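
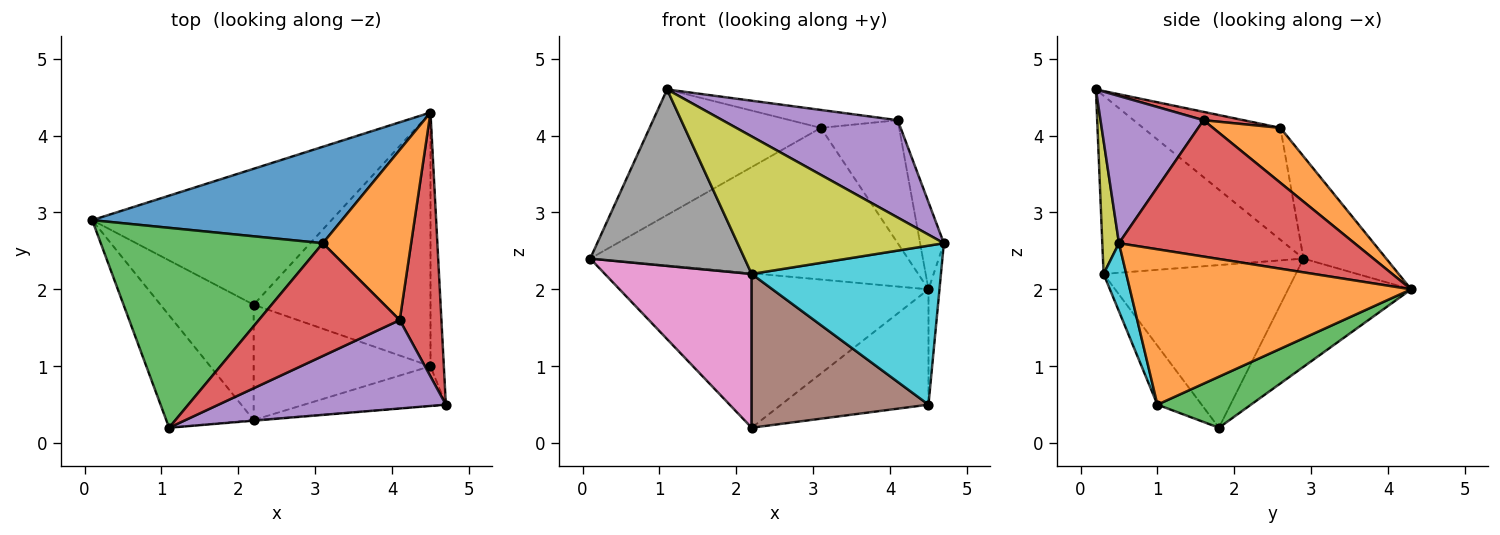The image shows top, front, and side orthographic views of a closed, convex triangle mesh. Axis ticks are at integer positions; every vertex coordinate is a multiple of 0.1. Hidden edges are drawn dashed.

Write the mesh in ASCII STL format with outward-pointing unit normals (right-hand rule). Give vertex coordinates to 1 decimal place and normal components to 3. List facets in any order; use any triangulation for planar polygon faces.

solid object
 facet normal -0.286 0.719 -0.633
  outer loop
   vertex 2.2 1.8 0.2
   vertex 0.1 2.9 2.4
   vertex 4.5 4.3 2.0
  endloop
 endfacet
 facet normal 0.996 0.039 -0.086
  outer loop
   vertex 4.5 1.0 0.5
   vertex 4.5 4.3 2.0
   vertex 4.7 0.5 2.6
  endloop
 endfacet
 facet normal 0.254 0.400 -0.880
  outer loop
   vertex 4.5 1.0 0.5
   vertex 2.2 1.8 0.2
   vertex 4.5 4.3 2.0
  endloop
 endfacet
 facet normal 0.952 0.096 0.291
  outer loop
   vertex 4.1 1.6 4.2
   vertex 4.7 0.5 2.6
   vertex 4.5 4.3 2.0
  endloop
 endfacet
 facet normal 0.399 -0.679 0.616
  outer loop
   vertex 4.1 1.6 4.2
   vertex 1.1 0.2 4.6
   vertex 4.7 0.5 2.6
  endloop
 endfacet
 facet normal -0.196 -0.784 -0.588
  outer loop
   vertex 2.2 0.3 2.2
   vertex 2.2 1.8 0.2
   vertex 4.5 1.0 0.5
  endloop
 endfacet
 facet normal -0.723 -0.552 -0.414
  outer loop
   vertex 2.2 0.3 2.2
   vertex 0.1 2.9 2.4
   vertex 2.2 1.8 0.2
  endloop
 endfacet
 facet normal -0.739 -0.569 -0.362
  outer loop
   vertex 2.2 0.3 2.2
   vertex 1.1 0.2 4.6
   vertex 0.1 2.9 2.4
  endloop
 endfacet
 facet normal 0.080 -0.997 -0.005
  outer loop
   vertex 2.2 0.3 2.2
   vertex 4.7 0.5 2.6
   vertex 1.1 0.2 4.6
  endloop
 endfacet
 facet normal 0.116 -0.964 -0.240
  outer loop
   vertex 2.2 0.3 2.2
   vertex 4.5 1.0 0.5
   vertex 4.7 0.5 2.6
  endloop
 endfacet
 facet normal -0.215 0.824 0.524
  outer loop
   vertex 3.1 2.6 4.1
   vertex 4.5 4.3 2.0
   vertex 0.1 2.9 2.4
  endloop
 endfacet
 facet normal 0.451 0.523 0.724
  outer loop
   vertex 3.1 2.6 4.1
   vertex 4.1 1.6 4.2
   vertex 4.5 4.3 2.0
  endloop
 endfacet
 facet normal -0.392 0.489 0.779
  outer loop
   vertex 3.1 2.6 4.1
   vertex 0.1 2.9 2.4
   vertex 1.1 0.2 4.6
  endloop
 endfacet
 facet normal 0.058 0.157 0.986
  outer loop
   vertex 3.1 2.6 4.1
   vertex 1.1 0.2 4.6
   vertex 4.1 1.6 4.2
  endloop
 endfacet
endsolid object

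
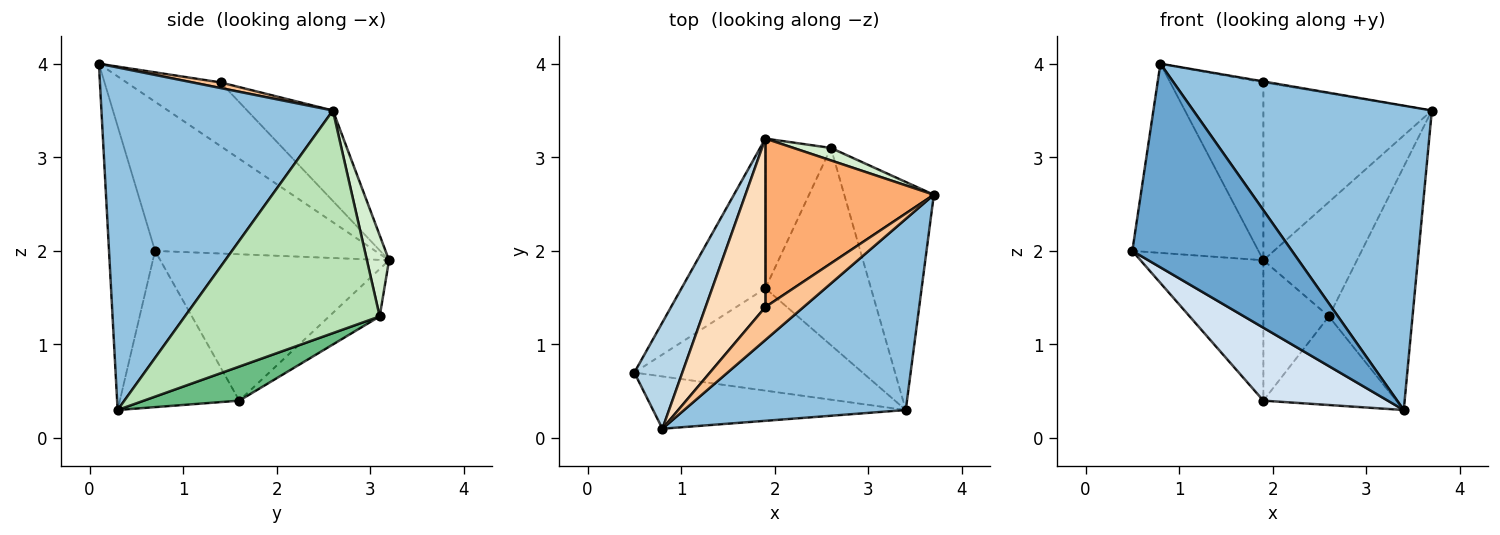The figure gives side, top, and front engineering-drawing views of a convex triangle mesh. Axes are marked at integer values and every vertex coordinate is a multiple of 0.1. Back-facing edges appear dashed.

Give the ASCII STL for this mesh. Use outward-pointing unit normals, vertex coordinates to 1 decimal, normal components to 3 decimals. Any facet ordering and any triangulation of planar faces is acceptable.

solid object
 facet normal -0.269 -0.933 -0.240
  outer loop
   vertex 0.8 0.1 4.0
   vertex 0.5 0.7 2.0
   vertex 3.4 0.3 0.3
  endloop
 endfacet
 facet normal 0.635 -0.654 0.411
  outer loop
   vertex 0.8 0.1 4.0
   vertex 3.4 0.3 0.3
   vertex 3.7 2.6 3.5
  endloop
 endfacet
 facet normal -0.836 0.479 0.269
  outer loop
   vertex 0.8 0.1 4.0
   vertex 1.9 3.2 1.9
   vertex 0.5 0.7 2.0
  endloop
 endfacet
 facet normal -0.487 -0.507 -0.711
  outer loop
   vertex 1.9 1.6 0.4
   vertex 3.4 0.3 0.3
   vertex 0.5 0.7 2.0
  endloop
 endfacet
 facet normal -0.786 0.422 -0.451
  outer loop
   vertex 1.9 1.6 0.4
   vertex 0.5 0.7 2.0
   vertex 1.9 3.2 1.9
  endloop
 endfacet
 facet normal -0.346 0.681 0.645
  outer loop
   vertex 1.9 1.4 3.8
   vertex 3.7 2.6 3.5
   vertex 1.9 3.2 1.9
  endloop
 endfacet
 facet normal 0.145 0.029 0.989
  outer loop
   vertex 1.9 1.4 3.8
   vertex 0.8 0.1 4.0
   vertex 3.7 2.6 3.5
  endloop
 endfacet
 facet normal -0.591 0.586 0.555
  outer loop
   vertex 1.9 1.4 3.8
   vertex 1.9 3.2 1.9
   vertex 0.8 0.1 4.0
  endloop
 endfacet
 facet normal 0.282 0.393 -0.875
  outer loop
   vertex 2.6 3.1 1.3
   vertex 3.4 0.3 0.3
   vertex 1.9 1.6 0.4
  endloop
 endfacet
 facet normal -0.467 0.605 -0.645
  outer loop
   vertex 2.6 3.1 1.3
   vertex 1.9 1.6 0.4
   vertex 1.9 3.2 1.9
  endloop
 endfacet
 facet normal 0.862 0.370 -0.347
  outer loop
   vertex 2.6 3.1 1.3
   vertex 3.7 2.6 3.5
   vertex 3.4 0.3 0.3
  endloop
 endfacet
 facet normal 0.229 0.968 0.106
  outer loop
   vertex 2.6 3.1 1.3
   vertex 1.9 3.2 1.9
   vertex 3.7 2.6 3.5
  endloop
 endfacet
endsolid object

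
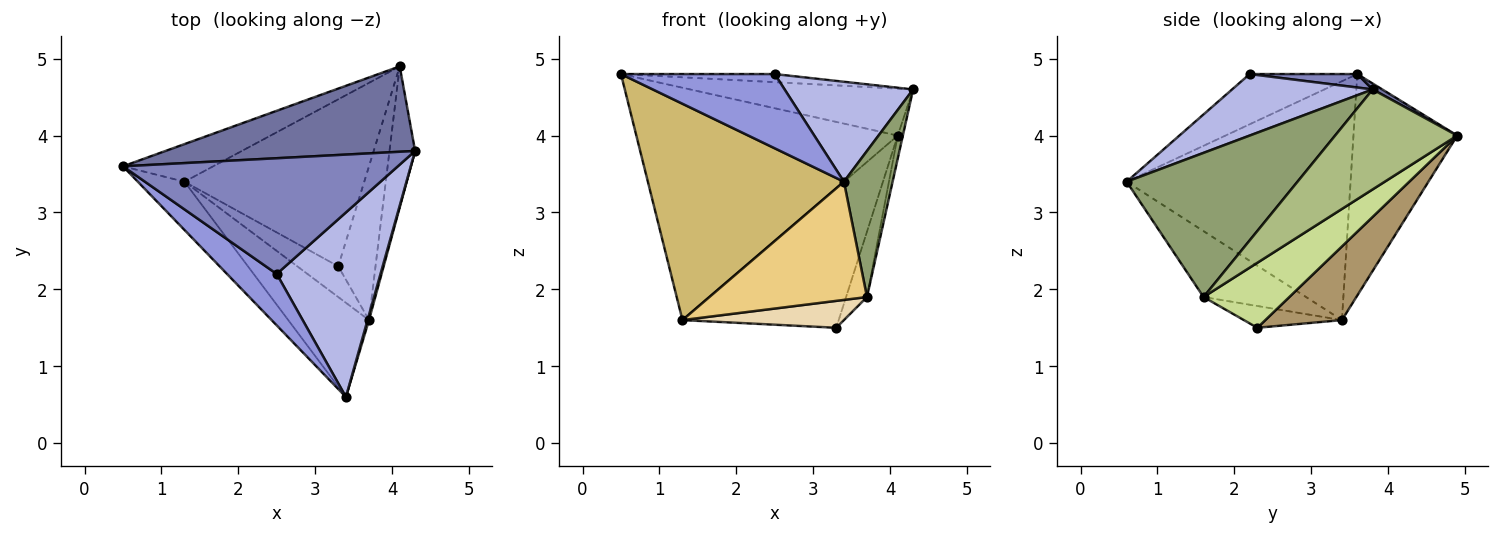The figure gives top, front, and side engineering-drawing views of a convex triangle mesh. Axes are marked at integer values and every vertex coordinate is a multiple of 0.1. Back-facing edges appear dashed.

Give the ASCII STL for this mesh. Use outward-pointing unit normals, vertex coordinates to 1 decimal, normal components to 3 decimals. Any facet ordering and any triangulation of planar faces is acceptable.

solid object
 facet normal 0.021 0.482 0.876
  outer loop
   vertex 4.1 4.9 4.0
   vertex 0.5 3.6 4.8
   vertex 4.3 3.8 4.6
  endloop
 endfacet
 facet normal 0.049 0.070 0.996
  outer loop
   vertex 2.5 2.2 4.8
   vertex 4.3 3.8 4.6
   vertex 0.5 3.6 4.8
  endloop
 endfacet
 facet normal -0.499 -0.712 0.494
  outer loop
   vertex 2.5 2.2 4.8
   vertex 0.5 3.6 4.8
   vertex 3.4 0.6 3.4
  endloop
 endfacet
 facet normal 0.462 -0.422 0.780
  outer loop
   vertex 2.5 2.2 4.8
   vertex 3.4 0.6 3.4
   vertex 4.3 3.8 4.6
  endloop
 endfacet
 facet normal 0.962 -0.274 0.010
  outer loop
   vertex 3.7 1.6 1.9
   vertex 4.3 3.8 4.6
   vertex 3.4 0.6 3.4
  endloop
 endfacet
 facet normal 0.968 0.041 -0.248
  outer loop
   vertex 3.7 1.6 1.9
   vertex 4.1 4.9 4.0
   vertex 4.3 3.8 4.6
  endloop
 endfacet
 facet normal 0.849 0.207 -0.487
  outer loop
   vertex 3.7 1.6 1.9
   vertex 3.3 2.3 1.5
   vertex 4.1 4.9 4.0
  endloop
 endfacet
 facet normal -0.365 0.919 -0.149
  outer loop
   vertex 1.3 3.4 1.6
   vertex 0.5 3.6 4.8
   vertex 4.1 4.9 4.0
  endloop
 endfacet
 facet normal 0.300 0.612 -0.732
  outer loop
   vertex 1.3 3.4 1.6
   vertex 4.1 4.9 4.0
   vertex 3.3 2.3 1.5
  endloop
 endfacet
 facet normal -0.744 -0.652 -0.145
  outer loop
   vertex 1.3 3.4 1.6
   vertex 3.4 0.6 3.4
   vertex 0.5 3.6 4.8
  endloop
 endfacet
 facet normal -0.453 -0.697 -0.555
  outer loop
   vertex 1.3 3.4 1.6
   vertex 3.7 1.6 1.9
   vertex 3.4 0.6 3.4
  endloop
 endfacet
 facet normal -0.371 -0.611 -0.699
  outer loop
   vertex 1.3 3.4 1.6
   vertex 3.3 2.3 1.5
   vertex 3.7 1.6 1.9
  endloop
 endfacet
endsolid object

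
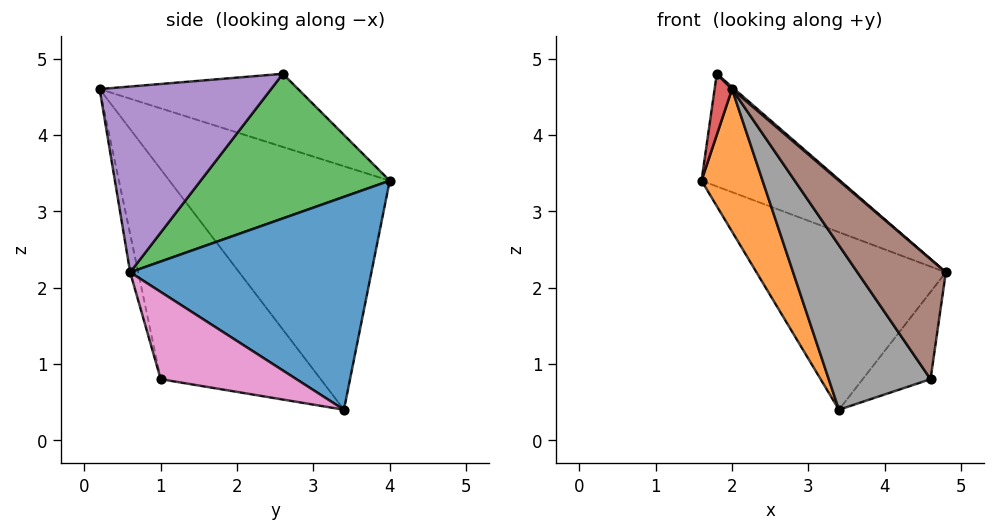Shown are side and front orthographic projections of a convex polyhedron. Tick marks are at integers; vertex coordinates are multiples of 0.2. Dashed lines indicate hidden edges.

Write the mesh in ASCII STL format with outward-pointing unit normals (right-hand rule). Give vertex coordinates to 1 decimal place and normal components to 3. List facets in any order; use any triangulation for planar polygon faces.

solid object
 facet normal 0.743 0.583 0.329
  outer loop
   vertex 3.4 3.4 0.4
   vertex 1.6 4.0 3.4
   vertex 4.8 0.6 2.2
  endloop
 endfacet
 facet normal -0.853 -0.237 -0.465
  outer loop
   vertex 3.4 3.4 0.4
   vertex 2.0 0.2 4.6
   vertex 1.6 4.0 3.4
  endloop
 endfacet
 facet normal 0.728 0.534 0.430
  outer loop
   vertex 1.8 2.6 4.8
   vertex 4.8 0.6 2.2
   vertex 1.6 4.0 3.4
  endloop
 endfacet
 facet normal -0.995 -0.087 0.055
  outer loop
   vertex 1.8 2.6 4.8
   vertex 1.6 4.0 3.4
   vertex 2.0 0.2 4.6
  endloop
 endfacet
 facet normal 0.652 -0.009 0.759
  outer loop
   vertex 1.8 2.6 4.8
   vertex 2.0 0.2 4.6
   vertex 4.8 0.6 2.2
  endloop
 endfacet
 facet normal -0.087 -0.961 -0.262
  outer loop
   vertex 4.6 1.0 0.8
   vertex 4.8 0.6 2.2
   vertex 2.0 0.2 4.6
  endloop
 endfacet
 facet normal 0.894 0.447 0.000
  outer loop
   vertex 4.6 1.0 0.8
   vertex 3.4 3.4 0.4
   vertex 4.8 0.6 2.2
  endloop
 endfacet
 facet normal -0.694 -0.442 -0.568
  outer loop
   vertex 4.6 1.0 0.8
   vertex 2.0 0.2 4.6
   vertex 3.4 3.4 0.4
  endloop
 endfacet
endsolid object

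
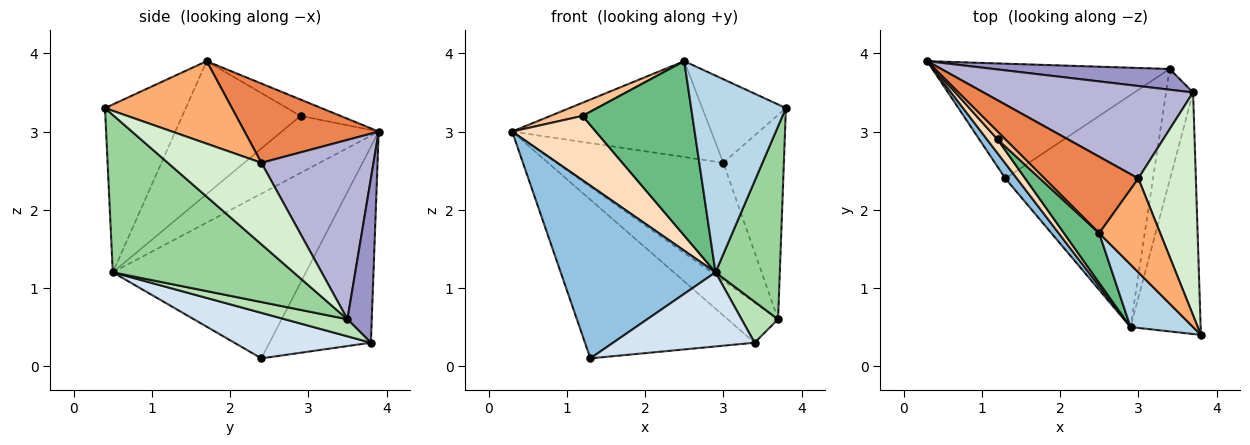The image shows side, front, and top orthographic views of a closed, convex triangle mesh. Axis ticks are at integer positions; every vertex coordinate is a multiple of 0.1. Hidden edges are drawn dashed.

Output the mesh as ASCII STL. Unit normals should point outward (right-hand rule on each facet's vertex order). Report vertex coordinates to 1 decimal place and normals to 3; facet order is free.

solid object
 facet normal -0.436 0.729 -0.527
  outer loop
   vertex 3.4 3.8 0.3
   vertex 1.3 2.4 0.1
   vertex 0.3 3.9 3.0
  endloop
 endfacet
 facet normal -0.779 -0.625 0.054
  outer loop
   vertex 2.9 0.5 1.2
   vertex 0.3 3.9 3.0
   vertex 1.3 2.4 0.1
  endloop
 endfacet
 facet normal -0.631 -0.739 0.235
  outer loop
   vertex 2.9 0.5 1.2
   vertex 3.8 0.4 3.3
   vertex 2.5 1.7 3.9
  endloop
 endfacet
 facet normal 0.282 -0.292 -0.914
  outer loop
   vertex 2.9 0.5 1.2
   vertex 1.3 2.4 0.1
   vertex 3.4 3.8 0.3
  endloop
 endfacet
 facet normal 0.466 0.692 0.552
  outer loop
   vertex 3.0 2.4 2.6
   vertex 0.3 3.9 3.0
   vertex 2.5 1.7 3.9
  endloop
 endfacet
 facet normal 0.711 0.468 0.525
  outer loop
   vertex 3.0 2.4 2.6
   vertex 2.5 1.7 3.9
   vertex 3.8 0.4 3.3
  endloop
 endfacet
 facet normal -0.730 -0.587 0.349
  outer loop
   vertex 1.2 2.9 3.2
   vertex 2.5 1.7 3.9
   vertex 0.3 3.9 3.0
  endloop
 endfacet
 facet normal -0.750 -0.647 0.139
  outer loop
   vertex 1.2 2.9 3.2
   vertex 0.3 3.9 3.0
   vertex 2.9 0.5 1.2
  endloop
 endfacet
 facet normal -0.719 -0.668 0.190
  outer loop
   vertex 1.2 2.9 3.2
   vertex 2.9 0.5 1.2
   vertex 2.5 1.7 3.9
  endloop
 endfacet
 facet normal 0.869 -0.309 -0.387
  outer loop
   vertex 3.7 3.5 0.6
   vertex 3.8 0.4 3.3
   vertex 2.9 0.5 1.2
  endloop
 endfacet
 facet normal 0.510 -0.297 -0.807
  outer loop
   vertex 3.7 3.5 0.6
   vertex 2.9 0.5 1.2
   vertex 3.4 3.8 0.3
  endloop
 endfacet
 facet normal 0.722 0.467 0.510
  outer loop
   vertex 3.7 3.5 0.6
   vertex 3.0 2.4 2.6
   vertex 3.8 0.4 3.3
  endloop
 endfacet
 facet normal 0.394 0.816 0.422
  outer loop
   vertex 3.7 3.5 0.6
   vertex 3.4 3.8 0.3
   vertex 0.3 3.9 3.0
  endloop
 endfacet
 facet normal 0.467 0.695 0.546
  outer loop
   vertex 3.7 3.5 0.6
   vertex 0.3 3.9 3.0
   vertex 3.0 2.4 2.6
  endloop
 endfacet
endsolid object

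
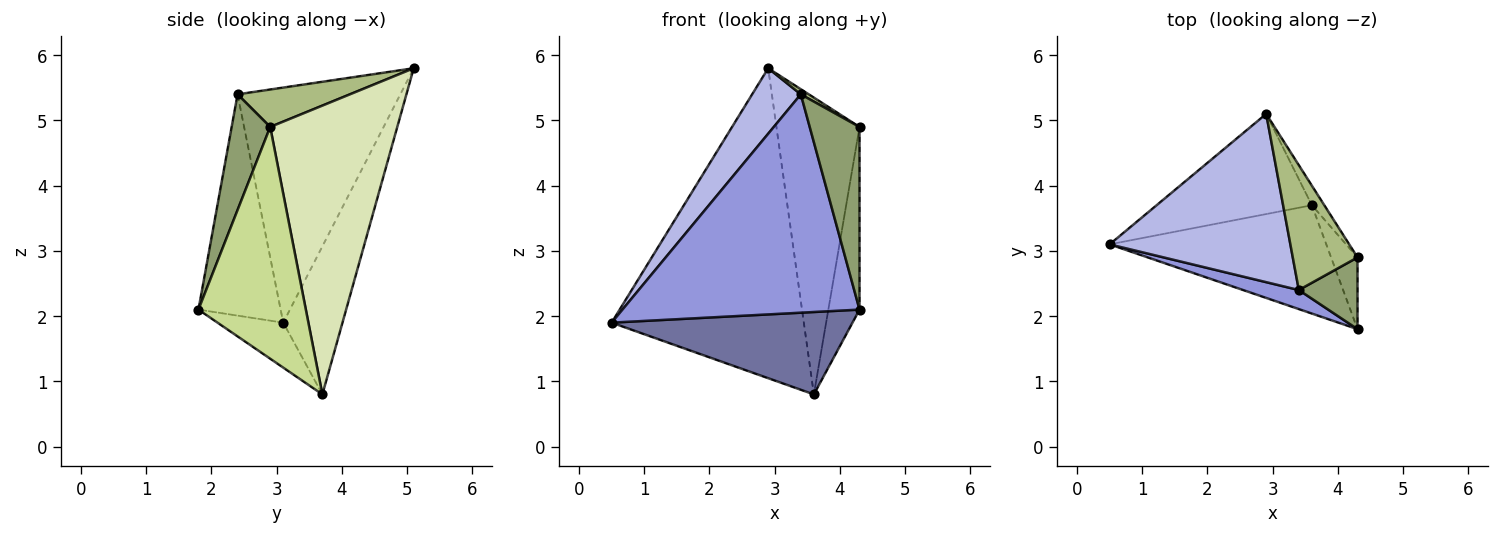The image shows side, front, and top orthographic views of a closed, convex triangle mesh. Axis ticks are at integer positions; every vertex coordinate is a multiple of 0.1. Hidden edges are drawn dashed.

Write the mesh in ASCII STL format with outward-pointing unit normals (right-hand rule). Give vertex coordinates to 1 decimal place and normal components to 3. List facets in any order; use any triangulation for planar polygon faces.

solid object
 facet normal -0.163 -0.597 -0.785
  outer loop
   vertex 3.6 3.7 0.8
   vertex 4.3 1.8 2.1
   vertex 0.5 3.1 1.9
  endloop
 endfacet
 facet normal -0.281 0.913 -0.295
  outer loop
   vertex 3.6 3.7 0.8
   vertex 0.5 3.1 1.9
   vertex 2.9 5.1 5.8
  endloop
 endfacet
 facet normal -0.326 -0.942 0.082
  outer loop
   vertex 3.4 2.4 5.4
   vertex 0.5 3.1 1.9
   vertex 4.3 1.8 2.1
  endloop
 endfacet
 facet normal -0.771 -0.231 0.593
  outer loop
   vertex 3.4 2.4 5.4
   vertex 2.9 5.1 5.8
   vertex 0.5 3.1 1.9
  endloop
 endfacet
 facet normal 0.584 -0.755 0.297
  outer loop
   vertex 4.3 2.9 4.9
   vertex 3.4 2.4 5.4
   vertex 4.3 1.8 2.1
  endloop
 endfacet
 facet normal 0.500 -0.036 0.865
  outer loop
   vertex 4.3 2.9 4.9
   vertex 2.9 5.1 5.8
   vertex 3.4 2.4 5.4
  endloop
 endfacet
 facet normal 0.955 0.277 -0.109
  outer loop
   vertex 4.3 2.9 4.9
   vertex 4.3 1.8 2.1
   vertex 3.6 3.7 0.8
  endloop
 endfacet
 facet normal 0.836 0.547 -0.036
  outer loop
   vertex 4.3 2.9 4.9
   vertex 3.6 3.7 0.8
   vertex 2.9 5.1 5.8
  endloop
 endfacet
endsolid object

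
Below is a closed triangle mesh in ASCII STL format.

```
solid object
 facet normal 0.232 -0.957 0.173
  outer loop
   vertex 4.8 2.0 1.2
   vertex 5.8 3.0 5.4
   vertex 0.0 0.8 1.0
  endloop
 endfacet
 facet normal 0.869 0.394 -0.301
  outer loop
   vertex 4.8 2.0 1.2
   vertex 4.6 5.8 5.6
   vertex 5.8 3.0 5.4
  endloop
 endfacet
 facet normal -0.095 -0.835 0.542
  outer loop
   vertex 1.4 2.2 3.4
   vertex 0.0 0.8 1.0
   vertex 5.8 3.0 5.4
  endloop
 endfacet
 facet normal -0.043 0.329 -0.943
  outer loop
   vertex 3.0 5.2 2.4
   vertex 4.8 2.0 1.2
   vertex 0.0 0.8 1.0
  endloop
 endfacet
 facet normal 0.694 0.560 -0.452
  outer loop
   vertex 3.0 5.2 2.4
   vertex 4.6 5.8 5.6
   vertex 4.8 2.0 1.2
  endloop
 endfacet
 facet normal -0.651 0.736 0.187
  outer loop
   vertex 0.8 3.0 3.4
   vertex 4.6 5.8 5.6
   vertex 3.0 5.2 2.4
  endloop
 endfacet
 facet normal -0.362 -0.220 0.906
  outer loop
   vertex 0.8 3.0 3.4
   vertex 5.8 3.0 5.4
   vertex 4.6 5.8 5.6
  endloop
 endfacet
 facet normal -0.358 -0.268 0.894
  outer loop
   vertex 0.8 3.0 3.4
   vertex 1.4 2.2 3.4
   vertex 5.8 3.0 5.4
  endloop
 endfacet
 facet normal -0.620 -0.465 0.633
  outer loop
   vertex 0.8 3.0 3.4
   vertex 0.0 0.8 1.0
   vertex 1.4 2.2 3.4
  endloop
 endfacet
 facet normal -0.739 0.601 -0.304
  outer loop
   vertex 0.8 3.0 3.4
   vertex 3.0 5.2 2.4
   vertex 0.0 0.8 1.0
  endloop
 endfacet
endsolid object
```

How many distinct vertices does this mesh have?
7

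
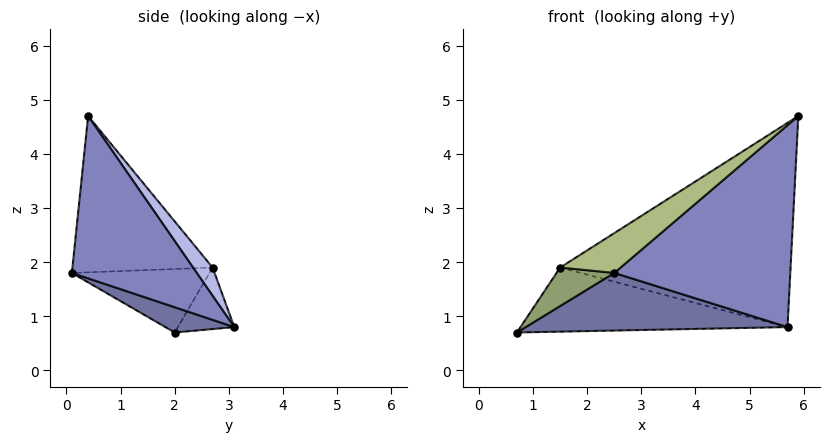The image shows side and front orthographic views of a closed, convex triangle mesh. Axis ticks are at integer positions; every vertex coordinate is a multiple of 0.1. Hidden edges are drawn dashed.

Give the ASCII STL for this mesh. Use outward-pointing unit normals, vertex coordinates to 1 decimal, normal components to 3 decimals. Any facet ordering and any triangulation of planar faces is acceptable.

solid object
 facet normal 0.110 -0.418 -0.902
  outer loop
   vertex 2.5 0.1 1.8
   vertex 0.7 2.0 0.7
   vertex 5.7 3.1 0.8
  endloop
 endfacet
 facet normal 0.498 -0.701 -0.511
  outer loop
   vertex 2.5 0.1 1.8
   vertex 5.7 3.1 0.8
   vertex 5.9 0.4 4.7
  endloop
 endfacet
 facet normal -0.190 0.898 -0.397
  outer loop
   vertex 1.5 2.7 1.9
   vertex 5.7 3.1 0.8
   vertex 0.7 2.0 0.7
  endloop
 endfacet
 facet normal 0.070 0.822 0.565
  outer loop
   vertex 1.5 2.7 1.9
   vertex 5.9 0.4 4.7
   vertex 5.7 3.1 0.8
  endloop
 endfacet
 facet normal -0.706 -0.296 0.643
  outer loop
   vertex 1.5 2.7 1.9
   vertex 0.7 2.0 0.7
   vertex 2.5 0.1 1.8
  endloop
 endfacet
 facet normal -0.612 -0.264 0.745
  outer loop
   vertex 1.5 2.7 1.9
   vertex 2.5 0.1 1.8
   vertex 5.9 0.4 4.7
  endloop
 endfacet
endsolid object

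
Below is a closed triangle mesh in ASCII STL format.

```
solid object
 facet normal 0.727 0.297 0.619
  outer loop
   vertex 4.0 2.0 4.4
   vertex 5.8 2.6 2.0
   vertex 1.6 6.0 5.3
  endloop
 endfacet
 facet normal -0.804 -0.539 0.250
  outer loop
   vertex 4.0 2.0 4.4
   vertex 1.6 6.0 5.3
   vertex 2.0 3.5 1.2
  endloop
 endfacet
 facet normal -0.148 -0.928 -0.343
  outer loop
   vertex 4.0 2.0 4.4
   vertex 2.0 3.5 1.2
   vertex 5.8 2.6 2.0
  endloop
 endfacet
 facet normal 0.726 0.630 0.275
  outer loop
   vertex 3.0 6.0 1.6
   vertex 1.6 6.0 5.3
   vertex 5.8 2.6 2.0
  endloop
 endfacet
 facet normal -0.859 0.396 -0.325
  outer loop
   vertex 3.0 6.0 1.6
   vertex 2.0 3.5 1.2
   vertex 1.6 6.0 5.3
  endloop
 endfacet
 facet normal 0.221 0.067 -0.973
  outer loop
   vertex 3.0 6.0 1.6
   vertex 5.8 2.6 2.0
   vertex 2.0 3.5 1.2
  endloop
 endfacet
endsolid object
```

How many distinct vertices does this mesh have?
5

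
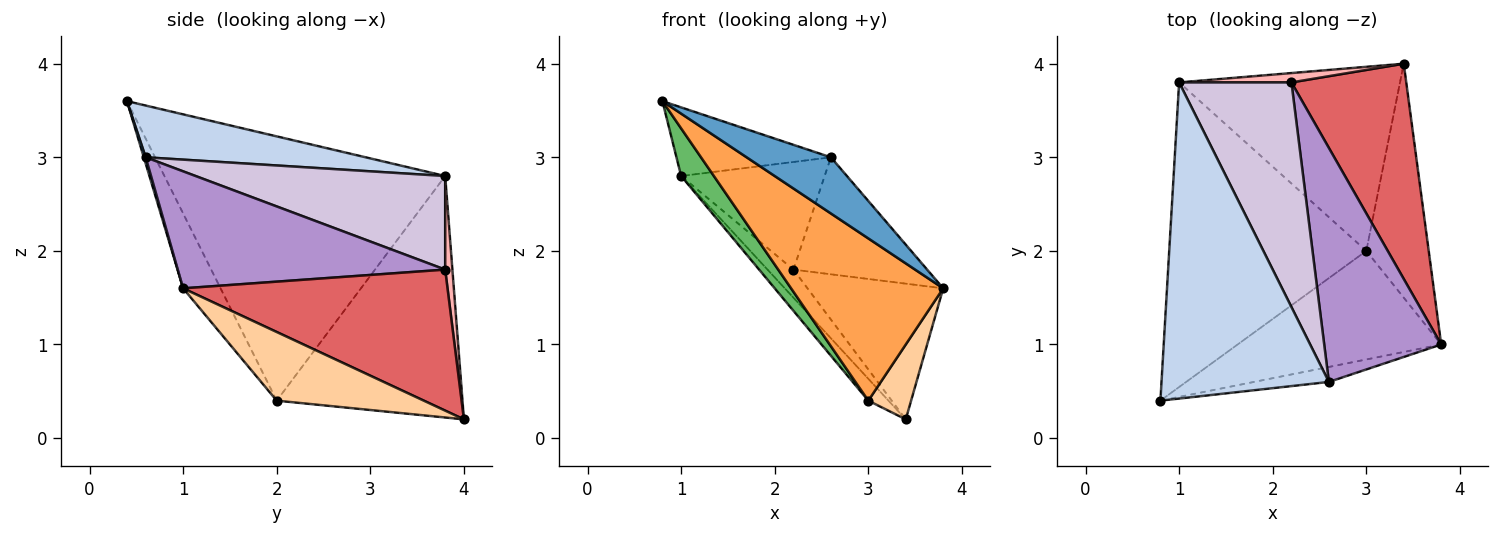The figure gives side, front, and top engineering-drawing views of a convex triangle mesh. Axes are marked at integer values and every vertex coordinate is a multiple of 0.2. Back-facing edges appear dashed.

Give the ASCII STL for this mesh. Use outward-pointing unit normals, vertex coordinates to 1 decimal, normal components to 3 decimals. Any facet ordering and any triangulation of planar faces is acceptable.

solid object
 facet normal 0.021 -0.966 -0.258
  outer loop
   vertex 2.6 0.6 3.0
   vertex 0.8 0.4 3.6
   vertex 3.8 1.0 1.6
  endloop
 endfacet
 facet normal 0.289 0.203 0.935
  outer loop
   vertex 1.0 3.8 2.8
   vertex 0.8 0.4 3.6
   vertex 2.6 0.6 3.0
  endloop
 endfacet
 facet normal -0.200 -0.814 -0.545
  outer loop
   vertex 3.0 2.0 0.4
   vertex 3.8 1.0 1.6
   vertex 0.8 0.4 3.6
  endloop
 endfacet
 facet normal 0.723 -0.210 -0.658
  outer loop
   vertex 3.0 2.0 0.4
   vertex 3.4 4.0 0.2
   vertex 3.8 1.0 1.6
  endloop
 endfacet
 facet normal -0.798 -0.093 -0.595
  outer loop
   vertex 3.0 2.0 0.4
   vertex 0.8 0.4 3.6
   vertex 1.0 3.8 2.8
  endloop
 endfacet
 facet normal -0.736 0.080 -0.673
  outer loop
   vertex 3.0 2.0 0.4
   vertex 1.0 3.8 2.8
   vertex 3.4 4.0 0.2
  endloop
 endfacet
 facet normal 0.721 0.370 0.587
  outer loop
   vertex 2.2 3.8 1.8
   vertex 3.8 1.0 1.6
   vertex 3.4 4.0 0.2
  endloop
 endfacet
 facet normal 0.255 0.917 0.306
  outer loop
   vertex 2.2 3.8 1.8
   vertex 3.4 4.0 0.2
   vertex 1.0 3.8 2.8
  endloop
 endfacet
 facet normal 0.667 0.333 0.667
  outer loop
   vertex 2.2 3.8 1.8
   vertex 2.6 0.6 3.0
   vertex 3.8 1.0 1.6
  endloop
 endfacet
 facet normal 0.601 0.345 0.721
  outer loop
   vertex 2.2 3.8 1.8
   vertex 1.0 3.8 2.8
   vertex 2.6 0.6 3.0
  endloop
 endfacet
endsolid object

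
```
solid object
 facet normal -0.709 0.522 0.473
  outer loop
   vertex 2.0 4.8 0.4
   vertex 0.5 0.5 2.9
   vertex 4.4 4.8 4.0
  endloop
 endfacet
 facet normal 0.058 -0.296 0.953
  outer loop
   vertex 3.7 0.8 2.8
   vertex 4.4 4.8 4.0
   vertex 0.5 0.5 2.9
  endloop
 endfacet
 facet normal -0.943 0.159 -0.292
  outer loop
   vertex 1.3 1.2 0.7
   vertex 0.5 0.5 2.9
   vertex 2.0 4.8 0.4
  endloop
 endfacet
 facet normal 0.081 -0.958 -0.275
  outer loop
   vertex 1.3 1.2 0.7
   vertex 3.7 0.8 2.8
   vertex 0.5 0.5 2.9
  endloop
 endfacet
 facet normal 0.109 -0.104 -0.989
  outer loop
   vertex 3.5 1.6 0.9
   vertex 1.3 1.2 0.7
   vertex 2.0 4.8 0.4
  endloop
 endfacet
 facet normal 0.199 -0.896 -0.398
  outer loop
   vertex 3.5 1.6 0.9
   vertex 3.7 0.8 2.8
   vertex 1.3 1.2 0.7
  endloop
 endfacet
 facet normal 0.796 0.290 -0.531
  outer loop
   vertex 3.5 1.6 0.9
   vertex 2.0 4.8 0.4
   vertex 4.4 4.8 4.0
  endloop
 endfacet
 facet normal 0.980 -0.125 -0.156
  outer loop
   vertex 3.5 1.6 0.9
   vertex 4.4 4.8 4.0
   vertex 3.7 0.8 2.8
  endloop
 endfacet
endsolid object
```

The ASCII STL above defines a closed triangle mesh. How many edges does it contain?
12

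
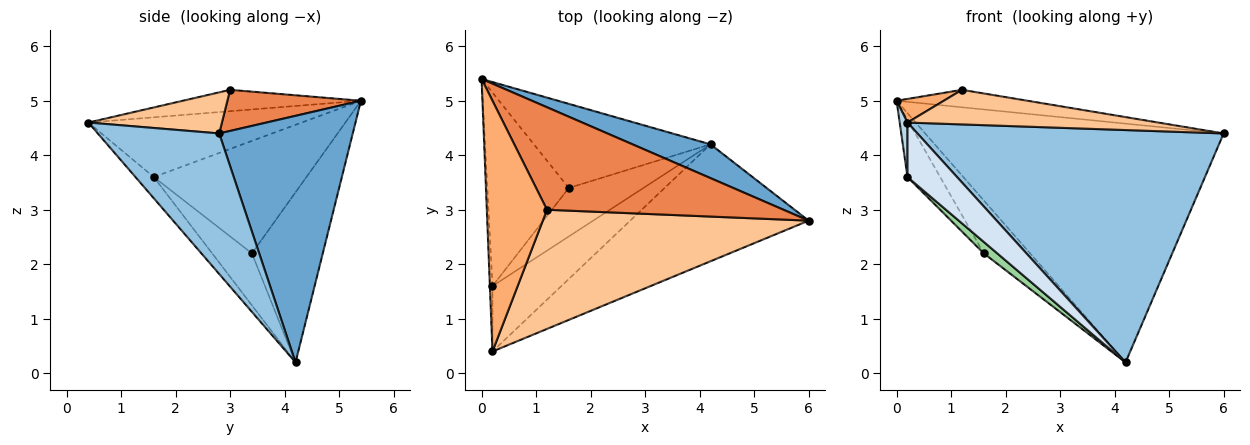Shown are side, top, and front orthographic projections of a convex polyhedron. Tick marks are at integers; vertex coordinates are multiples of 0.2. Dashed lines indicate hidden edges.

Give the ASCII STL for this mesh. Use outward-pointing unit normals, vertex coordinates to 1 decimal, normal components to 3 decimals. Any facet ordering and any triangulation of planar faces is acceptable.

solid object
 facet normal 0.405 0.905 0.128
  outer loop
   vertex 4.2 4.2 0.2
   vertex 0.0 5.4 5.0
   vertex 6.0 2.8 4.4
  endloop
 endfacet
 facet normal 0.334 -0.842 -0.424
  outer loop
   vertex 4.2 4.2 0.2
   vertex 6.0 2.8 4.4
   vertex 0.2 0.4 4.6
  endloop
 endfacet
 facet normal -0.998 -0.036 -0.044
  outer loop
   vertex 0.2 1.6 3.6
   vertex 0.2 0.4 4.6
   vertex 0.0 5.4 5.0
  endloop
 endfacet
 facet normal -0.230 -0.623 -0.748
  outer loop
   vertex 0.2 1.6 3.6
   vertex 4.2 4.2 0.2
   vertex 0.2 0.4 4.6
  endloop
 endfacet
 facet normal 0.169 0.165 0.972
  outer loop
   vertex 1.2 3.0 5.2
   vertex 6.0 2.8 4.4
   vertex 0.0 5.4 5.0
  endloop
 endfacet
 facet normal -0.333 -0.088 0.939
  outer loop
   vertex 1.2 3.0 5.2
   vertex 0.0 5.4 5.0
   vertex 0.2 0.4 4.6
  endloop
 endfacet
 facet normal 0.147 -0.276 0.950
  outer loop
   vertex 1.2 3.0 5.2
   vertex 0.2 0.4 4.6
   vertex 6.0 2.8 4.4
  endloop
 endfacet
 facet normal -0.632 0.413 -0.656
  outer loop
   vertex 1.6 3.4 2.2
   vertex 0.0 5.4 5.0
   vertex 4.2 4.2 0.2
  endloop
 endfacet
 facet normal -0.798 0.171 -0.578
  outer loop
   vertex 1.6 3.4 2.2
   vertex 0.2 1.6 3.6
   vertex 0.0 5.4 5.0
  endloop
 endfacet
 facet normal -0.561 -0.190 -0.806
  outer loop
   vertex 1.6 3.4 2.2
   vertex 4.2 4.2 0.2
   vertex 0.2 1.6 3.6
  endloop
 endfacet
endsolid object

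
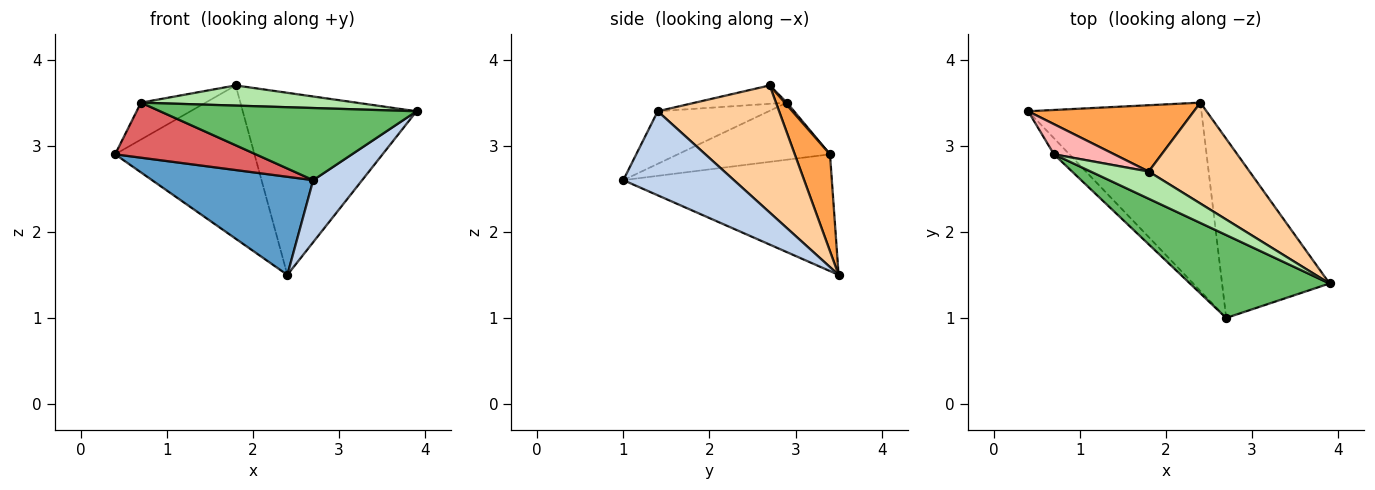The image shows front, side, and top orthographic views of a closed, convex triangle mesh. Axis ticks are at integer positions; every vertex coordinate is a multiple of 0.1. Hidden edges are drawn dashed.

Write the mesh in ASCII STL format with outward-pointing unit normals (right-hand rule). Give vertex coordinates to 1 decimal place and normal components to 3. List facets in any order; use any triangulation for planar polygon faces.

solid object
 facet normal -0.513 -0.397 -0.761
  outer loop
   vertex 2.7 1.0 2.6
   vertex 0.4 3.4 2.9
   vertex 2.4 3.5 1.5
  endloop
 endfacet
 facet normal 0.594 -0.263 -0.760
  outer loop
   vertex 2.7 1.0 2.6
   vertex 2.4 3.5 1.5
   vertex 3.9 1.4 3.4
  endloop
 endfacet
 facet normal 0.226 0.894 0.387
  outer loop
   vertex 1.8 2.7 3.7
   vertex 2.4 3.5 1.5
   vertex 0.4 3.4 2.9
  endloop
 endfacet
 facet normal 0.521 0.747 0.414
  outer loop
   vertex 1.8 2.7 3.7
   vertex 3.9 1.4 3.4
   vertex 2.4 3.5 1.5
  endloop
 endfacet
 facet normal -0.273 -0.631 0.726
  outer loop
   vertex 0.7 2.9 3.5
   vertex 2.7 1.0 2.6
   vertex 3.9 1.4 3.4
  endloop
 endfacet
 facet normal -0.247 -0.578 0.778
  outer loop
   vertex 0.7 2.9 3.5
   vertex 3.9 1.4 3.4
   vertex 1.8 2.7 3.7
  endloop
 endfacet
 facet normal -0.720 -0.666 -0.195
  outer loop
   vertex 0.7 2.9 3.5
   vertex 0.4 3.4 2.9
   vertex 2.7 1.0 2.6
  endloop
 endfacet
 facet normal 0.026 0.774 0.632
  outer loop
   vertex 0.7 2.9 3.5
   vertex 1.8 2.7 3.7
   vertex 0.4 3.4 2.9
  endloop
 endfacet
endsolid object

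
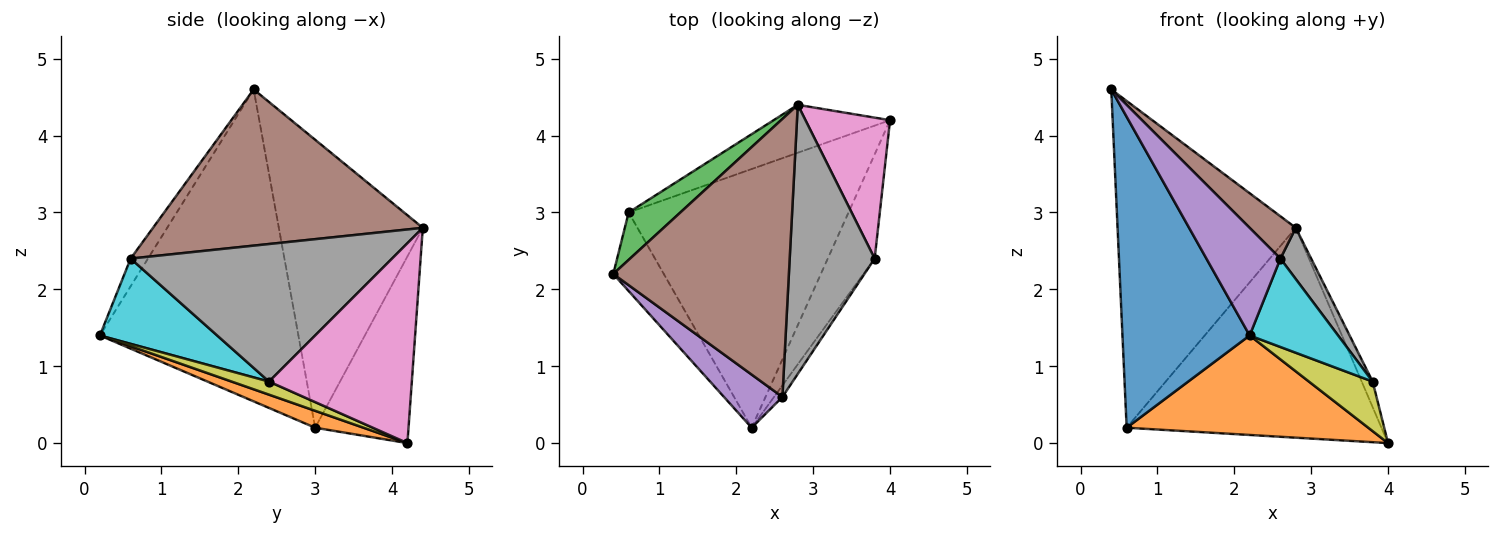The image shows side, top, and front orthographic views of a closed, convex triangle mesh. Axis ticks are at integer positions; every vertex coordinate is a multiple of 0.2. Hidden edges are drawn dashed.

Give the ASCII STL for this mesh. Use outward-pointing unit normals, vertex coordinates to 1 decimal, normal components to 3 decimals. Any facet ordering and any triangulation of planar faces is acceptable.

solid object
 facet normal -0.834 -0.535 -0.135
  outer loop
   vertex 0.6 3.0 0.2
   vertex 2.2 0.2 1.4
   vertex 0.4 2.2 4.6
  endloop
 endfacet
 facet normal 0.072 -0.358 -0.931
  outer loop
   vertex 0.6 3.0 0.2
   vertex 4.0 4.2 0.0
   vertex 2.2 0.2 1.4
  endloop
 endfacet
 facet normal -0.624 0.773 0.112
  outer loop
   vertex 0.6 3.0 0.2
   vertex 0.4 2.2 4.6
   vertex 2.8 4.4 2.8
  endloop
 endfacet
 facet normal -0.336 0.918 -0.210
  outer loop
   vertex 0.6 3.0 0.2
   vertex 2.8 4.4 2.8
   vertex 4.0 4.2 0.0
  endloop
 endfacet
 facet normal -0.205 -0.878 0.433
  outer loop
   vertex 2.6 0.6 2.4
   vertex 0.4 2.2 4.6
   vertex 2.2 0.2 1.4
  endloop
 endfacet
 facet normal 0.660 -0.113 0.742
  outer loop
   vertex 2.6 0.6 2.4
   vertex 2.8 4.4 2.8
   vertex 0.4 2.2 4.6
  endloop
 endfacet
 facet normal 0.919 0.071 0.389
  outer loop
   vertex 3.8 2.4 0.8
   vertex 4.0 4.2 0.0
   vertex 2.8 4.4 2.8
  endloop
 endfacet
 facet normal 0.847 -0.100 0.523
  outer loop
   vertex 3.8 2.4 0.8
   vertex 2.8 4.4 2.8
   vertex 2.6 0.6 2.4
  endloop
 endfacet
 facet normal 0.244 -0.416 -0.876
  outer loop
   vertex 3.8 2.4 0.8
   vertex 2.2 0.2 1.4
   vertex 4.0 4.2 0.0
  endloop
 endfacet
 facet normal 0.796 -0.600 -0.078
  outer loop
   vertex 3.8 2.4 0.8
   vertex 2.6 0.6 2.4
   vertex 2.2 0.2 1.4
  endloop
 endfacet
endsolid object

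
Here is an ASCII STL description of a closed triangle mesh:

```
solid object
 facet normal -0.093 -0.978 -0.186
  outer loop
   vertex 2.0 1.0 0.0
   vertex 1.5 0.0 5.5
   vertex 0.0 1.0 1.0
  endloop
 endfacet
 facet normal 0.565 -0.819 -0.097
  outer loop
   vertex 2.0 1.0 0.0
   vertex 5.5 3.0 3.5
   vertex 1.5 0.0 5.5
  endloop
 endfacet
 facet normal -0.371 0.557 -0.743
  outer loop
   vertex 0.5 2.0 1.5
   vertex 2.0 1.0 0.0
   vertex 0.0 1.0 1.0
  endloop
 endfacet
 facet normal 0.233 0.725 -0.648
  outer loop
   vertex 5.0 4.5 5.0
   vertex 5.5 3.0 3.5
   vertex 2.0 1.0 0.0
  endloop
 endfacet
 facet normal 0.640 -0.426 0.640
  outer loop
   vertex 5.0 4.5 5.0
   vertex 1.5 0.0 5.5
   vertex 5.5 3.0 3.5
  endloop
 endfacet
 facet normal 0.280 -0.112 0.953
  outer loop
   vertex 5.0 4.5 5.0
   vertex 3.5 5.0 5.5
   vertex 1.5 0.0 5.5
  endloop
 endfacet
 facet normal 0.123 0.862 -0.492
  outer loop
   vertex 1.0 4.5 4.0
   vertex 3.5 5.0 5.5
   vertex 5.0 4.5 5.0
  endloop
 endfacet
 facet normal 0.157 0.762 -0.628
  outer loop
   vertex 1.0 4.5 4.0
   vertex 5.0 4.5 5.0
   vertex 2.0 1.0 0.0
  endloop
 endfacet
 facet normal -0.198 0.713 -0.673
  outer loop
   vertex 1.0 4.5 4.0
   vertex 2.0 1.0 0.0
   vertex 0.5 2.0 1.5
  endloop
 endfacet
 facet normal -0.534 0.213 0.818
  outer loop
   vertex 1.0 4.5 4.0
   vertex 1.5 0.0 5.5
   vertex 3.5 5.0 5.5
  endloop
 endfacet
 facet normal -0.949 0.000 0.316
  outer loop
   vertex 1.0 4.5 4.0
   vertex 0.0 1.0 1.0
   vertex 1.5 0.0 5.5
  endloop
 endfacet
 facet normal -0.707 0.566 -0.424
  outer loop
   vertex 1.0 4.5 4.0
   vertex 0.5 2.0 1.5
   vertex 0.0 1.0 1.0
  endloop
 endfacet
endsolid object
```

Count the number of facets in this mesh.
12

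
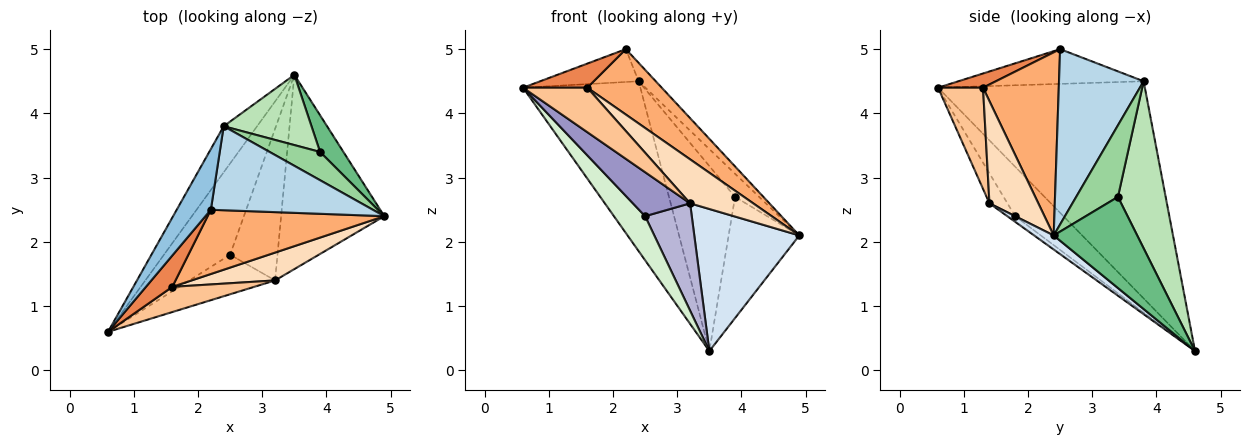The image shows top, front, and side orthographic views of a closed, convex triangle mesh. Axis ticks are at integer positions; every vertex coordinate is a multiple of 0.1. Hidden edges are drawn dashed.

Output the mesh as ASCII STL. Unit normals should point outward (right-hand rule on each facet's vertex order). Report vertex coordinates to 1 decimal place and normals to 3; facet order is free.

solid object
 facet normal -0.862 0.489 -0.133
  outer loop
   vertex 2.4 3.8 4.5
   vertex 3.5 4.6 0.3
   vertex 0.6 0.6 4.4
  endloop
 endfacet
 facet normal -0.667 0.355 0.655
  outer loop
   vertex 2.4 3.8 4.5
   vertex 0.6 0.6 4.4
   vertex 2.2 2.5 5.0
  endloop
 endfacet
 facet normal 0.727 0.146 0.671
  outer loop
   vertex 2.4 3.8 4.5
   vertex 2.2 2.5 5.0
   vertex 4.9 2.4 2.1
  endloop
 endfacet
 facet normal 0.109 -0.587 -0.802
  outer loop
   vertex 3.2 1.4 2.6
   vertex 3.5 4.6 0.3
   vertex 4.9 2.4 2.1
  endloop
 endfacet
 facet normal 0.393 -0.561 0.729
  outer loop
   vertex 1.6 1.3 4.4
   vertex 2.2 2.5 5.0
   vertex 0.6 0.6 4.4
  endloop
 endfacet
 facet normal 0.588 -0.577 0.567
  outer loop
   vertex 1.6 1.3 4.4
   vertex 4.9 2.4 2.1
   vertex 2.2 2.5 5.0
  endloop
 endfacet
 facet normal 0.520 -0.743 0.421
  outer loop
   vertex 1.6 1.3 4.4
   vertex 0.6 0.6 4.4
   vertex 3.2 1.4 2.6
  endloop
 endfacet
 facet normal 0.548 -0.707 0.447
  outer loop
   vertex 1.6 1.3 4.4
   vertex 3.2 1.4 2.6
   vertex 4.9 2.4 2.1
  endloop
 endfacet
 facet normal 0.749 0.634 0.192
  outer loop
   vertex 3.9 3.4 2.7
   vertex 4.9 2.4 2.1
   vertex 3.5 4.6 0.3
  endloop
 endfacet
 facet normal 0.739 0.426 0.521
  outer loop
   vertex 3.9 3.4 2.7
   vertex 2.4 3.8 4.5
   vertex 4.9 2.4 2.1
  endloop
 endfacet
 facet normal 0.560 0.775 0.294
  outer loop
   vertex 3.9 3.4 2.7
   vertex 3.5 4.6 0.3
   vertex 2.4 3.8 4.5
  endloop
 endfacet
 facet normal -0.558 -0.361 -0.747
  outer loop
   vertex 2.5 1.8 2.4
   vertex 0.6 0.6 4.4
   vertex 3.5 4.6 0.3
  endloop
 endfacet
 facet normal -0.228 -0.724 -0.651
  outer loop
   vertex 2.5 1.8 2.4
   vertex 3.2 1.4 2.6
   vertex 0.6 0.6 4.4
  endloop
 endfacet
 facet normal -0.096 -0.575 -0.812
  outer loop
   vertex 2.5 1.8 2.4
   vertex 3.5 4.6 0.3
   vertex 3.2 1.4 2.6
  endloop
 endfacet
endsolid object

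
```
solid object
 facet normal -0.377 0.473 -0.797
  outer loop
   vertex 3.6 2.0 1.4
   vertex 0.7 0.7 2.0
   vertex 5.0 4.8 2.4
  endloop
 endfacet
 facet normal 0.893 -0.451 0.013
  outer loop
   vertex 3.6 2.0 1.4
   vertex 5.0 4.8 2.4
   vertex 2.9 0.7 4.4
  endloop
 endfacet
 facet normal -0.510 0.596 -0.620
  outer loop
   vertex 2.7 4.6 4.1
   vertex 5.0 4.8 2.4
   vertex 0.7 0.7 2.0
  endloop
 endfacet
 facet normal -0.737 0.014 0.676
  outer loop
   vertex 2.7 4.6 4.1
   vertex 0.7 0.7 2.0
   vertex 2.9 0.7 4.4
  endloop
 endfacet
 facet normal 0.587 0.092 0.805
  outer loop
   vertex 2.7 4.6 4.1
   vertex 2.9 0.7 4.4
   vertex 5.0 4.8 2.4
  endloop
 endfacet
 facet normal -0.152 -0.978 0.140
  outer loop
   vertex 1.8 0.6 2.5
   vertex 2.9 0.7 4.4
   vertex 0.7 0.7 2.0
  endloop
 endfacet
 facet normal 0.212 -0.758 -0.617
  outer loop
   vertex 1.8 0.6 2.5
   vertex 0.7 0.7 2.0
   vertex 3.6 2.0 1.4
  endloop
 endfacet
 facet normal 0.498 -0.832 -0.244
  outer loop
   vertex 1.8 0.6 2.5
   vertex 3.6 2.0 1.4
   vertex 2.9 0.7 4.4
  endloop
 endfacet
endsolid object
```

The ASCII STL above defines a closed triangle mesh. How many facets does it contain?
8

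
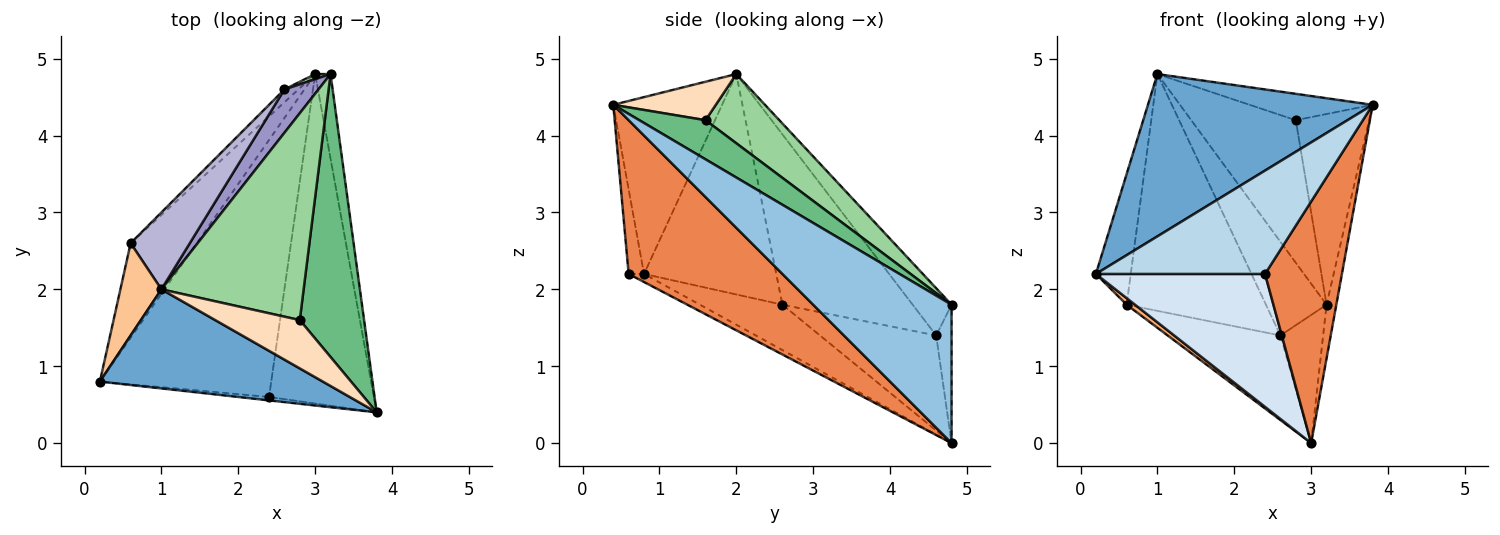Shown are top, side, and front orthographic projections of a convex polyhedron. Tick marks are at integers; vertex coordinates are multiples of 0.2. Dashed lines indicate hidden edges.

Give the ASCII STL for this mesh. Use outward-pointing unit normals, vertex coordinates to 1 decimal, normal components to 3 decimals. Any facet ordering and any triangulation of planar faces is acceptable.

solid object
 facet normal -0.382 -0.789 0.482
  outer loop
   vertex 1.0 2.0 4.8
   vertex 0.2 0.8 2.2
   vertex 3.8 0.4 4.4
  endloop
 endfacet
 facet normal 0.991 0.070 -0.110
  outer loop
   vertex 3.2 4.8 1.8
   vertex 3.8 0.4 4.4
   vertex 3.0 4.8 0.0
  endloop
 endfacet
 facet normal -0.090 -0.995 -0.033
  outer loop
   vertex 2.4 0.6 2.2
   vertex 3.8 0.4 4.4
   vertex 0.2 0.8 2.2
  endloop
 endfacet
 facet normal -0.042 -0.459 -0.887
  outer loop
   vertex 2.4 0.6 2.2
   vertex 0.2 0.8 2.2
   vertex 3.0 4.8 0.0
  endloop
 endfacet
 facet normal 0.764 -0.382 -0.521
  outer loop
   vertex 2.4 0.6 2.2
   vertex 3.0 4.8 0.0
   vertex 3.8 0.4 4.4
  endloop
 endfacet
 facet normal -0.565 -0.057 -0.823
  outer loop
   vertex 0.6 2.6 1.8
   vertex 3.0 4.8 0.0
   vertex 0.2 0.8 2.2
  endloop
 endfacet
 facet normal -0.952 0.251 0.177
  outer loop
   vertex 0.6 2.6 1.8
   vertex 0.2 0.8 2.2
   vertex 1.0 2.0 4.8
  endloop
 endfacet
 facet normal 0.371 0.445 0.815
  outer loop
   vertex 2.8 1.6 4.2
   vertex 1.0 2.0 4.8
   vertex 3.8 0.4 4.4
  endloop
 endfacet
 facet normal 0.451 0.499 0.740
  outer loop
   vertex 2.8 1.6 4.2
   vertex 3.8 0.4 4.4
   vertex 3.2 4.8 1.8
  endloop
 endfacet
 facet normal 0.372 0.527 0.764
  outer loop
   vertex 2.8 1.6 4.2
   vertex 3.2 4.8 1.8
   vertex 1.0 2.0 4.8
  endloop
 endfacet
 facet normal -0.338 0.940 0.038
  outer loop
   vertex 2.6 4.6 1.4
   vertex 3.2 4.8 1.8
   vertex 3.0 4.8 0.0
  endloop
 endfacet
 facet normal -0.714 0.693 -0.105
  outer loop
   vertex 2.6 4.6 1.4
   vertex 3.0 4.8 0.0
   vertex 0.6 2.6 1.8
  endloop
 endfacet
 facet normal -0.503 0.784 0.363
  outer loop
   vertex 2.6 4.6 1.4
   vertex 1.0 2.0 4.8
   vertex 3.2 4.8 1.8
  endloop
 endfacet
 facet normal -0.665 0.711 0.231
  outer loop
   vertex 2.6 4.6 1.4
   vertex 0.6 2.6 1.8
   vertex 1.0 2.0 4.8
  endloop
 endfacet
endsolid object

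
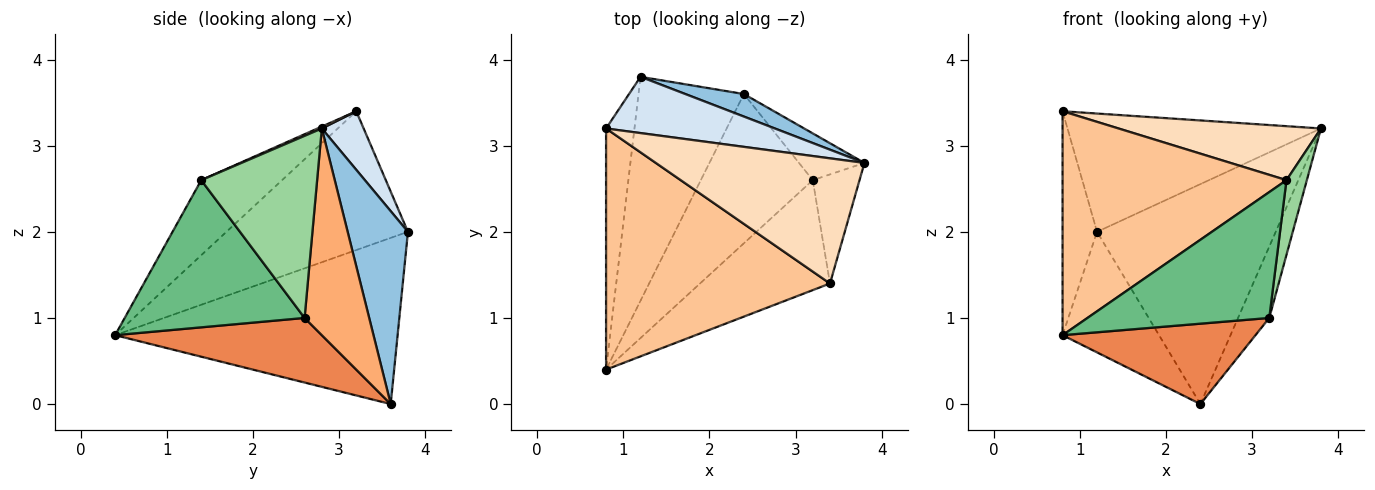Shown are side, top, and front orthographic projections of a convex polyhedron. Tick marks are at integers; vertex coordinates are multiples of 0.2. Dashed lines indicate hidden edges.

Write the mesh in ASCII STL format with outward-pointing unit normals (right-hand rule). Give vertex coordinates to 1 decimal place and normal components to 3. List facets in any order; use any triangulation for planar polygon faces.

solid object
 facet normal -0.811 0.277 -0.515
  outer loop
   vertex 2.4 3.6 0.0
   vertex 0.8 0.4 0.8
   vertex 1.2 3.8 2.0
  endloop
 endfacet
 facet normal 0.318 0.943 0.097
  outer loop
   vertex 2.4 3.6 0.0
   vertex 1.2 3.8 2.0
   vertex 3.8 2.8 3.2
  endloop
 endfacet
 facet normal -0.963 0.183 -0.197
  outer loop
   vertex 0.8 3.2 3.4
   vertex 1.2 3.8 2.0
   vertex 0.8 0.4 0.8
  endloop
 endfacet
 facet normal 0.147 0.893 0.425
  outer loop
   vertex 0.8 3.2 3.4
   vertex 3.8 2.8 3.2
   vertex 1.2 3.8 2.0
  endloop
 endfacet
 facet normal 0.453 -0.423 -0.785
  outer loop
   vertex 3.2 2.6 1.0
   vertex 0.8 0.4 0.8
   vertex 2.4 3.6 0.0
  endloop
 endfacet
 facet normal 0.866 0.418 -0.274
  outer loop
   vertex 3.2 2.6 1.0
   vertex 2.4 3.6 0.0
   vertex 3.8 2.8 3.2
  endloop
 endfacet
 facet normal -0.239 -0.661 0.712
  outer loop
   vertex 3.4 1.4 2.6
   vertex 0.8 3.2 3.4
   vertex 0.8 0.4 0.8
  endloop
 endfacet
 facet normal 0.008 -0.396 0.918
  outer loop
   vertex 3.4 1.4 2.6
   vertex 3.8 2.8 3.2
   vertex 0.8 3.2 3.4
  endloop
 endfacet
 facet normal 0.598 -0.604 -0.528
  outer loop
   vertex 3.4 1.4 2.6
   vertex 0.8 0.4 0.8
   vertex 3.2 2.6 1.0
  endloop
 endfacet
 facet normal 0.955 -0.168 -0.245
  outer loop
   vertex 3.4 1.4 2.6
   vertex 3.2 2.6 1.0
   vertex 3.8 2.8 3.2
  endloop
 endfacet
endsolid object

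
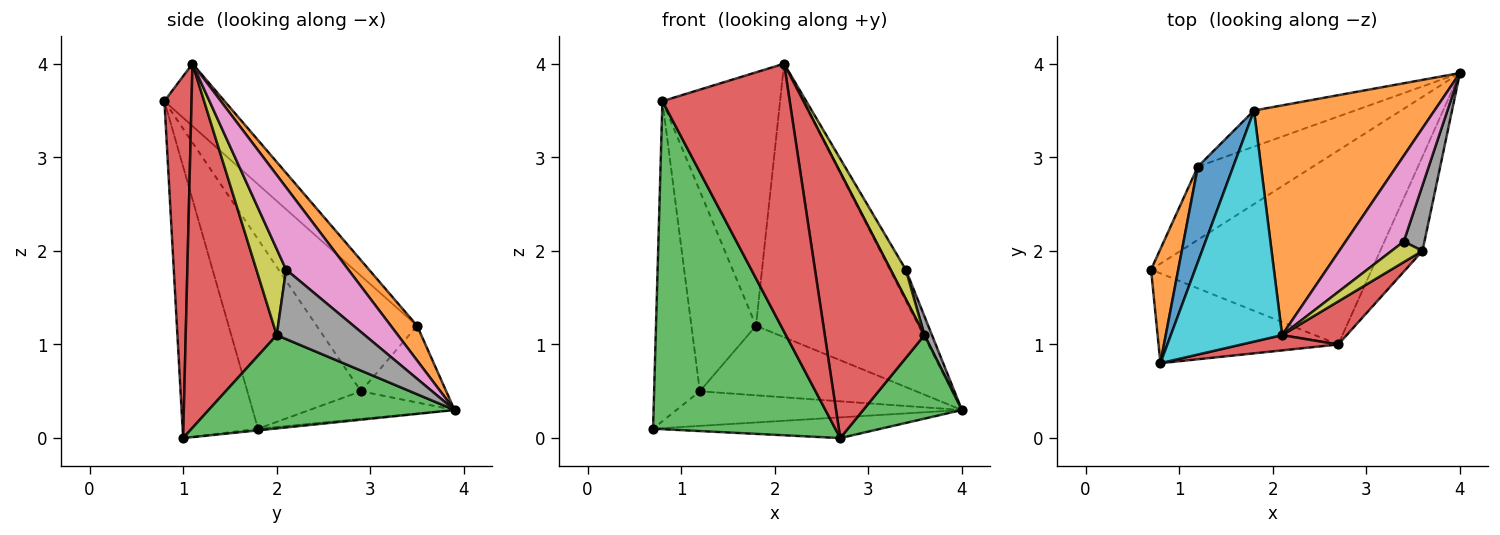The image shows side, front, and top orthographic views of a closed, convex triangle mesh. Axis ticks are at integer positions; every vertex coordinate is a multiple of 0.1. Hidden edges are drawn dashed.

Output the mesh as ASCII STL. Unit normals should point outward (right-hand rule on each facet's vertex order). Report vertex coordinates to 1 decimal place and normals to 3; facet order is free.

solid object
 facet normal -0.007 0.106 -0.994
  outer loop
   vertex 2.7 1.0 0.0
   vertex 0.7 1.8 0.1
   vertex 4.0 3.9 0.3
  endloop
 endfacet
 facet normal 0.123 0.760 0.638
  outer loop
   vertex 1.8 3.5 1.2
   vertex 2.1 1.1 4.0
   vertex 4.0 3.9 0.3
  endloop
 endfacet
 facet normal 0.855 -0.343 -0.388
  outer loop
   vertex 3.6 2.0 1.1
   vertex 2.7 1.0 0.0
   vertex 4.0 3.9 0.3
  endloop
 endfacet
 facet normal 0.670 -0.733 0.119
  outer loop
   vertex 3.6 2.0 1.1
   vertex 2.1 1.1 4.0
   vertex 2.7 1.0 0.0
  endloop
 endfacet
 facet normal -0.212 0.418 -0.883
  outer loop
   vertex 1.2 2.9 0.5
   vertex 4.0 3.9 0.3
   vertex 0.7 1.8 0.1
  endloop
 endfacet
 facet normal -0.330 0.838 -0.435
  outer loop
   vertex 1.2 2.9 0.5
   vertex 1.8 3.5 1.2
   vertex 4.0 3.9 0.3
  endloop
 endfacet
 facet normal 0.799 0.205 0.565
  outer loop
   vertex 3.4 2.1 1.8
   vertex 4.0 3.9 0.3
   vertex 2.1 1.1 4.0
  endloop
 endfacet
 facet normal 0.955 -0.081 0.285
  outer loop
   vertex 3.4 2.1 1.8
   vertex 3.6 2.0 1.1
   vertex 4.0 3.9 0.3
  endloop
 endfacet
 facet normal 0.848 -0.433 0.304
  outer loop
   vertex 3.4 2.1 1.8
   vertex 2.1 1.1 4.0
   vertex 3.6 2.0 1.1
  endloop
 endfacet
 facet normal -0.353 0.691 0.630
  outer loop
   vertex 0.8 0.8 3.6
   vertex 2.1 1.1 4.0
   vertex 1.8 3.5 1.2
  endloop
 endfacet
 facet normal -0.815 0.524 0.250
  outer loop
   vertex 0.8 0.8 3.6
   vertex 1.8 3.5 1.2
   vertex 1.2 2.9 0.5
  endloop
 endfacet
 facet normal -0.920 0.370 0.132
  outer loop
   vertex 0.8 0.8 3.6
   vertex 1.2 2.9 0.5
   vertex 0.7 1.8 0.1
  endloop
 endfacet
 facet normal -0.371 -0.896 -0.245
  outer loop
   vertex 0.8 0.8 3.6
   vertex 0.7 1.8 0.1
   vertex 2.7 1.0 0.0
  endloop
 endfacet
 facet normal 0.208 -0.976 0.056
  outer loop
   vertex 0.8 0.8 3.6
   vertex 2.7 1.0 0.0
   vertex 2.1 1.1 4.0
  endloop
 endfacet
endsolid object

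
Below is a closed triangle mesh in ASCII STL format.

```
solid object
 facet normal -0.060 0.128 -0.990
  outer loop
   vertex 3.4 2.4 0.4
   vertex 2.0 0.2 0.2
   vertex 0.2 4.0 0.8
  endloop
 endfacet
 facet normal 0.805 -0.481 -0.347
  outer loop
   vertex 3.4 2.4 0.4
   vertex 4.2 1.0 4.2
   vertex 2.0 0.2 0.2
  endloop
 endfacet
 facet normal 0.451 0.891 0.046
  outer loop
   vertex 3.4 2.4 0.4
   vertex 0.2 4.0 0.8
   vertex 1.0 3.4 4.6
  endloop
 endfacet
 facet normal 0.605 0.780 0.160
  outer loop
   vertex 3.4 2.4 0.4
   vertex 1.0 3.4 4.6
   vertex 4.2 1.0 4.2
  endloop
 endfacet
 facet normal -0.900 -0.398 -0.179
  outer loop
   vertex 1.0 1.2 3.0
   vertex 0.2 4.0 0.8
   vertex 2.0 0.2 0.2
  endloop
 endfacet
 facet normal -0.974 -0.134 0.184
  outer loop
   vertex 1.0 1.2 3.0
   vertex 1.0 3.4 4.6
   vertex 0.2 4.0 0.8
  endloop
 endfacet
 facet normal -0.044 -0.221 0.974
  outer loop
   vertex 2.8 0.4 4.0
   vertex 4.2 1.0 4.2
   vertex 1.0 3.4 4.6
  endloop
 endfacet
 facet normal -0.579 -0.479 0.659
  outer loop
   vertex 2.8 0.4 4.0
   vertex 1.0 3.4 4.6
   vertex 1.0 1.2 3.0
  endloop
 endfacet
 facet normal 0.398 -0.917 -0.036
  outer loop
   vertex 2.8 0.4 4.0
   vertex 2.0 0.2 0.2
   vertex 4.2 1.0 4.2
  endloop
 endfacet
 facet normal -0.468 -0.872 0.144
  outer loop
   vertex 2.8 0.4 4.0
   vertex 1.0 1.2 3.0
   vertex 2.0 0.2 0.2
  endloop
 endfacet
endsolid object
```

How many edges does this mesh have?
15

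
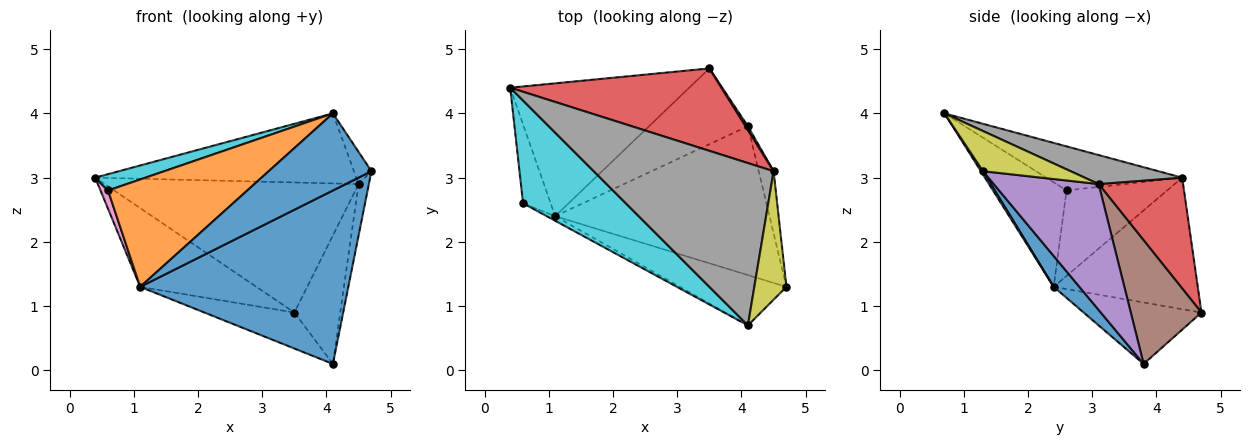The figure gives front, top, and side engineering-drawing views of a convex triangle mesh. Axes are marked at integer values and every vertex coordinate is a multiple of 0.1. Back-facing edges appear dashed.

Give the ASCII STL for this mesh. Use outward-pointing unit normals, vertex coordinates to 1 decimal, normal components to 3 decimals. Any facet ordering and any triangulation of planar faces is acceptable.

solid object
 facet normal 0.093 -0.756 -0.648
  outer loop
   vertex 1.1 2.4 1.3
   vertex 4.1 3.8 0.1
   vertex 4.7 1.3 3.1
  endloop
 endfacet
 facet normal -0.534 0.431 -0.727
  outer loop
   vertex 1.1 2.4 1.3
   vertex 0.4 4.4 3.0
   vertex 3.5 4.7 0.9
  endloop
 endfacet
 facet normal -0.490 0.374 -0.788
  outer loop
   vertex 1.1 2.4 1.3
   vertex 3.5 4.7 0.9
   vertex 4.1 3.8 0.1
  endloop
 endfacet
 facet normal 0.270 0.813 0.515
  outer loop
   vertex 4.5 3.1 2.9
   vertex 3.5 4.7 0.9
   vertex 0.4 4.4 3.0
  endloop
 endfacet
 facet normal 0.988 0.097 -0.117
  outer loop
   vertex 4.5 3.1 2.9
   vertex 4.7 1.3 3.1
   vertex 4.1 3.8 0.1
  endloop
 endfacet
 facet normal 0.839 0.545 0.016
  outer loop
   vertex 4.5 3.1 2.9
   vertex 4.1 3.8 0.1
   vertex 3.5 4.7 0.9
  endloop
 endfacet
 facet normal -0.949 -0.071 -0.307
  outer loop
   vertex 0.6 2.6 2.8
   vertex 0.4 4.4 3.0
   vertex 1.1 2.4 1.3
  endloop
 endfacet
 facet normal 0.146 0.392 0.908
  outer loop
   vertex 4.1 0.7 4.0
   vertex 4.5 3.1 2.9
   vertex 0.4 4.4 3.0
  endloop
 endfacet
 facet normal 0.772 0.154 0.617
  outer loop
   vertex 4.1 0.7 4.0
   vertex 4.7 1.3 3.1
   vertex 4.5 3.1 2.9
  endloop
 endfacet
 facet normal -0.390 -0.144 0.909
  outer loop
   vertex 4.1 0.7 4.0
   vertex 0.4 4.4 3.0
   vertex 0.6 2.6 2.8
  endloop
 endfacet
 facet normal 0.017 -0.837 -0.547
  outer loop
   vertex 4.1 0.7 4.0
   vertex 1.1 2.4 1.3
   vertex 4.7 1.3 3.1
  endloop
 endfacet
 facet normal -0.467 -0.884 -0.038
  outer loop
   vertex 4.1 0.7 4.0
   vertex 0.6 2.6 2.8
   vertex 1.1 2.4 1.3
  endloop
 endfacet
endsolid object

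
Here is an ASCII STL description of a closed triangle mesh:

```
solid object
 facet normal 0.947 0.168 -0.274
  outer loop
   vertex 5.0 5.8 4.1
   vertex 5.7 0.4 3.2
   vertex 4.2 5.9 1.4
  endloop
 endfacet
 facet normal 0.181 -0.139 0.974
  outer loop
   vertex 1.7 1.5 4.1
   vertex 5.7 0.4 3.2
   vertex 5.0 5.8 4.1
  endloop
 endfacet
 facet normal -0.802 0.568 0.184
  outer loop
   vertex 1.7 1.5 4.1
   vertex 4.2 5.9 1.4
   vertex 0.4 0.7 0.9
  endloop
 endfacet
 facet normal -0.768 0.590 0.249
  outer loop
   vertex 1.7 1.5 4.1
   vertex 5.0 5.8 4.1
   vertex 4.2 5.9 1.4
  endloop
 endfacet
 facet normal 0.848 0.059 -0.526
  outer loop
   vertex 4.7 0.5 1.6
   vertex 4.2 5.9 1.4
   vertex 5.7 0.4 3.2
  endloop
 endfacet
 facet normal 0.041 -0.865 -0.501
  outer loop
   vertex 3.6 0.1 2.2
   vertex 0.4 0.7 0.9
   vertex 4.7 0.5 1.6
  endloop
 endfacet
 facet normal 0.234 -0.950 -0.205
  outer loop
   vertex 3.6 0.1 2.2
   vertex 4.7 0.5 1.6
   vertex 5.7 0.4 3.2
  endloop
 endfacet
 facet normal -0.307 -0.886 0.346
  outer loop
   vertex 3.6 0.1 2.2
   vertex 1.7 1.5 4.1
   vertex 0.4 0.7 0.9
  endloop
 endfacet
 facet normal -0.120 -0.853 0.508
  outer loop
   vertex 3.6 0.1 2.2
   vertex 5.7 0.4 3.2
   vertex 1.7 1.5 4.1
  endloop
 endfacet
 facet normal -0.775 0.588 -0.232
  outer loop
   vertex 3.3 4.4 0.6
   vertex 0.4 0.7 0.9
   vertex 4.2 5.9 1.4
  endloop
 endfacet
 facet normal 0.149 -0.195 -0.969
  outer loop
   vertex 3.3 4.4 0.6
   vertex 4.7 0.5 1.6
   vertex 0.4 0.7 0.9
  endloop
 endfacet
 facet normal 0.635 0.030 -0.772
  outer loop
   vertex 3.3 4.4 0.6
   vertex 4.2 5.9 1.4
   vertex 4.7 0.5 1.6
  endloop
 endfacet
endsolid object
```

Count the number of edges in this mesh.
18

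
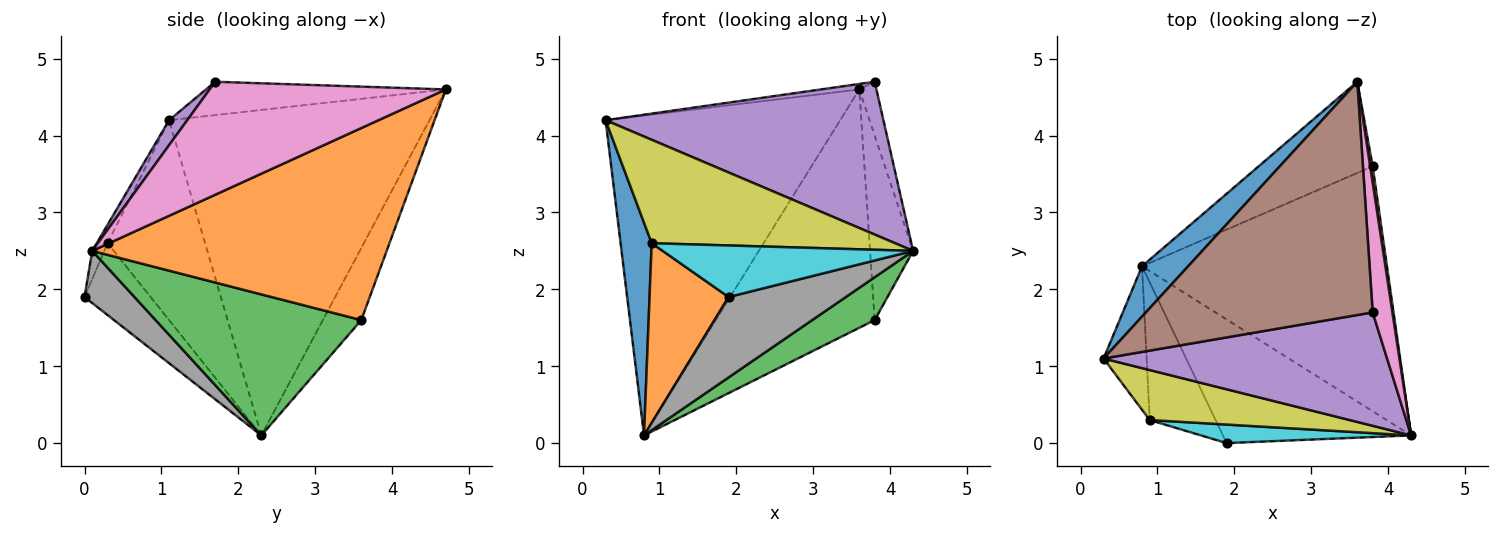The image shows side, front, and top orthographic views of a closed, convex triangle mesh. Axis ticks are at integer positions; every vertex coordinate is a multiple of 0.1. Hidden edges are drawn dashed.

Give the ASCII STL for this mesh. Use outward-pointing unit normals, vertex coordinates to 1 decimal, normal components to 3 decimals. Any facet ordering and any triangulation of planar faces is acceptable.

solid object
 facet normal -0.739 0.666 0.105
  outer loop
   vertex 0.8 2.3 0.1
   vertex 0.3 1.1 4.2
   vertex 3.6 4.7 4.6
  endloop
 endfacet
 facet normal 0.989 0.145 0.013
  outer loop
   vertex 3.8 3.6 1.6
   vertex 3.6 4.7 4.6
   vertex 4.3 0.1 2.5
  endloop
 endfacet
 facet normal 0.493 -0.150 -0.857
  outer loop
   vertex 3.8 3.6 1.6
   vertex 4.3 0.1 2.5
   vertex 0.8 2.3 0.1
  endloop
 endfacet
 facet normal -0.220 0.911 -0.349
  outer loop
   vertex 3.8 3.6 1.6
   vertex 0.8 2.3 0.1
   vertex 3.6 4.7 4.6
  endloop
 endfacet
 facet normal 0.052 -0.802 0.595
  outer loop
   vertex 3.8 1.7 4.7
   vertex 0.3 1.1 4.2
   vertex 4.3 0.1 2.5
  endloop
 endfacet
 facet normal -0.145 0.023 0.989
  outer loop
   vertex 3.8 1.7 4.7
   vertex 3.6 4.7 4.6
   vertex 0.3 1.1 4.2
  endloop
 endfacet
 facet normal 0.983 0.071 0.172
  outer loop
   vertex 3.8 1.7 4.7
   vertex 4.3 0.1 2.5
   vertex 3.6 4.7 4.6
  endloop
 endfacet
 facet normal 0.226 -0.531 -0.817
  outer loop
   vertex 1.9 0.0 1.9
   vertex 0.8 2.3 0.1
   vertex 4.3 0.1 2.5
  endloop
 endfacet
 facet normal -0.040 -0.900 0.435
  outer loop
   vertex 0.9 0.3 2.6
   vertex 4.3 0.1 2.5
   vertex 0.3 1.1 4.2
  endloop
 endfacet
 facet normal -0.045 -0.940 0.338
  outer loop
   vertex 0.9 0.3 2.6
   vertex 1.9 0.0 1.9
   vertex 4.3 0.1 2.5
  endloop
 endfacet
 facet normal -0.933 -0.298 -0.201
  outer loop
   vertex 0.9 0.3 2.6
   vertex 0.3 1.1 4.2
   vertex 0.8 2.3 0.1
  endloop
 endfacet
 facet normal -0.553 -0.661 -0.507
  outer loop
   vertex 0.9 0.3 2.6
   vertex 0.8 2.3 0.1
   vertex 1.9 0.0 1.9
  endloop
 endfacet
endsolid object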